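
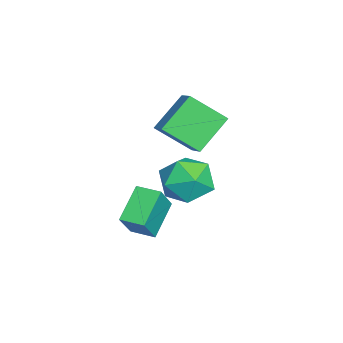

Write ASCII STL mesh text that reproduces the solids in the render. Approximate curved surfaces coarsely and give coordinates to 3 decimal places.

solid 
facet normal -0.758 0.293 0.583
outer loop
vertex 0.355 1.784 1.549
vertex 0.72 2.736 1.545
vertex -0.474 2.096 0.314
endloop
endfacet
facet normal -0.358 -0.934 0.004
outer loop
vertex 0.8 1.604 -0.665
vertex 0.355 1.784 1.549
vertex -0.474 2.096 0.314
endloop
endfacet
facet normal -0.758 0.293 0.583
outer loop
vertex -0.474 2.096 0.314
vertex 0.72 2.736 1.545
vertex -0.109 3.049 0.31
endloop
endfacet
facet normal -0.545 0.205 -0.813
outer loop
vertex -0.109 3.049 0.31
vertex 0.8 1.604 -0.665
vertex -0.474 2.096 0.314
endloop
endfacet
facet normal 0.545 -0.206 0.813
outer loop
vertex 0.355 1.784 1.549
vertex 1.994 2.244 0.566
vertex 0.72 2.736 1.545
endloop
endfacet
facet normal -0.358 -0.934 0.004
outer loop
vertex 1.629 1.291 0.57
vertex 0.355 1.784 1.549
vertex 0.8 1.604 -0.665
endloop
endfacet
facet normal 0.545 -0.205 0.813
outer loop
vertex 1.629 1.291 0.57
vertex 1.994 2.244 0.566
vertex 0.355 1.784 1.549
endloop
endfacet
facet normal 0.358 0.934 -0.004
outer loop
vertex 0.72 2.736 1.545
vertex 1.994 2.244 0.566
vertex -0.109 3.049 0.31
endloop
endfacet
facet normal -0.545 0.206 -0.813
outer loop
vertex 1.165 2.556 -0.669
vertex 0.8 1.604 -0.665
vertex -0.109 3.049 0.31
endloop
endfacet
facet normal 0.358 0.934 -0.004
outer loop
vertex -0.109 3.049 0.31
vertex 1.994 2.244 0.566
vertex 1.165 2.556 -0.669
endloop
endfacet
facet normal 0.758 -0.293 -0.583
outer loop
vertex 1.165 2.556 -0.669
vertex 1.629 1.291 0.57
vertex 0.8 1.604 -0.665
endloop
endfacet
facet normal 0.758 -0.293 -0.583
outer loop
vertex 1.994 2.244 0.566
vertex 1.629 1.291 0.57
vertex 1.165 2.556 -0.669
endloop
endfacet
facet normal -0.814 -0.324 -0.482
outer loop
vertex -2.012 2.203 3.215
vertex -3.096 3.167 4.396
vertex -1.933 3.647 2.11
endloop
endfacet
facet normal 0.579 -0.515 -0.632
outer loop
vertex -0.964 4.033 2.684
vertex -2.012 2.203 3.215
vertex -1.933 3.647 2.11
endloop
endfacet
facet normal -0.814 -0.324 -0.482
outer loop
vertex -1.933 3.647 2.11
vertex -3.096 3.167 4.396
vertex -3.016 4.611 3.291
endloop
endfacet
facet normal 0.044 0.793 -0.607
outer loop
vertex -3.016 4.611 3.291
vertex -0.964 4.033 2.684
vertex -1.933 3.647 2.11
endloop
endfacet
facet normal -0.044 -0.793 0.607
outer loop
vertex -2.012 2.203 3.215
vertex -2.127 3.553 4.97
vertex -3.096 3.167 4.396
endloop
endfacet
facet normal 0.580 -0.515 -0.631
outer loop
vertex -1.044 2.589 3.789
vertex -2.012 2.203 3.215
vertex -0.964 4.033 2.684
endloop
endfacet
facet normal -0.044 -0.793 0.607
outer loop
vertex -1.044 2.589 3.789
vertex -2.127 3.553 4.97
vertex -2.012 2.203 3.215
endloop
endfacet
facet normal -0.579 0.515 0.631
outer loop
vertex -3.096 3.167 4.396
vertex -2.127 3.553 4.97
vertex -3.016 4.611 3.291
endloop
endfacet
facet normal 0.044 0.793 -0.607
outer loop
vertex -2.048 4.997 3.865
vertex -0.964 4.033 2.684
vertex -3.016 4.611 3.291
endloop
endfacet
facet normal -0.580 0.515 0.631
outer loop
vertex -3.016 4.611 3.291
vertex -2.127 3.553 4.97
vertex -2.048 4.997 3.865
endloop
endfacet
facet normal 0.814 0.324 0.482
outer loop
vertex -2.048 4.997 3.865
vertex -1.044 2.589 3.789
vertex -0.964 4.033 2.684
endloop
endfacet
facet normal 0.814 0.324 0.482
outer loop
vertex -2.127 3.553 4.97
vertex -1.044 2.589 3.789
vertex -2.048 4.997 3.865
endloop
endfacet
facet normal -0.264 0.957 0.123
outer loop
vertex -2.388 4.495 -0.386
vertex -3.585 4.166 -0.395
vertex -2.959 4.201 0.676
endloop
endfacet
facet normal 0.369 0.826 0.427
outer loop
vertex -2.388 4.495 -0.386
vertex -2.959 4.201 0.676
vertex -1.806 3.798 0.46
endloop
endfacet
facet normal 0.810 0.581 -0.078
outer loop
vertex -2.388 4.495 -0.386
vertex -1.806 3.798 0.46
vertex -1.719 3.514 -0.745
endloop
endfacet
facet normal 0.450 0.561 -0.695
outer loop
vertex -2.388 4.495 -0.386
vertex -1.719 3.514 -0.745
vertex -2.818 3.741 -1.273
endloop
endfacet
facet normal -0.214 0.793 -0.571
outer loop
vertex -2.388 4.495 -0.386
vertex -2.818 3.741 -1.273
vertex -3.585 4.166 -0.395
endloop
endfacet
facet normal 0.278 0.308 0.910
outer loop
vertex -1.806 3.798 0.46
vertex -2.959 4.201 0.676
vertex -2.642 3.039 0.973
endloop
endfacet
facet normal -0.745 0.520 0.418
outer loop
vertex -2.959 4.201 0.676
vertex -3.585 4.166 -0.395
vertex -3.741 3.266 0.445
endloop
endfacet
facet normal -0.663 0.255 -0.703
outer loop
vertex -3.585 4.166 -0.395
vertex -2.818 3.741 -1.273
vertex -3.654 2.982 -0.76
endloop
endfacet
facet normal 0.410 -0.119 -0.904
outer loop
vertex -2.818 3.741 -1.273
vertex -1.719 3.514 -0.745
vertex -2.501 2.579 -0.976
endloop
endfacet
facet normal 0.992 -0.086 0.092
outer loop
vertex -1.719 3.514 -0.745
vertex -1.806 3.798 0.46
vertex -1.875 2.614 0.095
endloop
endfacet
facet normal -0.450 -0.561 0.695
outer loop
vertex -3.072 2.285 0.086
vertex -2.642 3.039 0.973
vertex -3.741 3.266 0.445
endloop
endfacet
facet normal -0.810 -0.581 0.078
outer loop
vertex -3.072 2.285 0.086
vertex -3.741 3.266 0.445
vertex -3.654 2.982 -0.76
endloop
endfacet
facet normal -0.369 -0.826 -0.427
outer loop
vertex -3.072 2.285 0.086
vertex -3.654 2.982 -0.76
vertex -2.501 2.579 -0.976
endloop
endfacet
facet normal 0.264 -0.957 -0.123
outer loop
vertex -3.072 2.285 0.086
vertex -2.501 2.579 -0.976
vertex -1.875 2.614 0.095
endloop
endfacet
facet normal 0.214 -0.793 0.571
outer loop
vertex -3.072 2.285 0.086
vertex -1.875 2.614 0.095
vertex -2.642 3.039 0.973
endloop
endfacet
facet normal -0.410 0.119 0.904
outer loop
vertex -3.741 3.266 0.445
vertex -2.642 3.039 0.973
vertex -2.959 4.201 0.676
endloop
endfacet
facet normal -0.992 0.086 -0.092
outer loop
vertex -3.654 2.982 -0.76
vertex -3.741 3.266 0.445
vertex -3.585 4.166 -0.395
endloop
endfacet
facet normal -0.278 -0.308 -0.910
outer loop
vertex -2.501 2.579 -0.976
vertex -3.654 2.982 -0.76
vertex -2.818 3.741 -1.273
endloop
endfacet
facet normal 0.745 -0.520 -0.418
outer loop
vertex -1.875 2.614 0.095
vertex -2.501 2.579 -0.976
vertex -1.719 3.514 -0.745
endloop
endfacet
facet normal 0.663 -0.255 0.703
outer loop
vertex -2.642 3.039 0.973
vertex -1.875 2.614 0.095
vertex -1.806 3.798 0.46
endloop
endfacet

endsolid


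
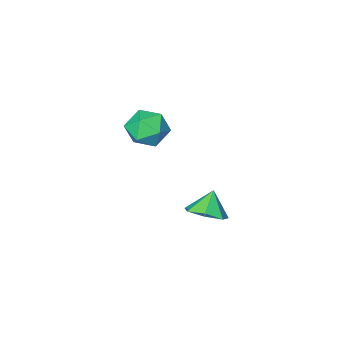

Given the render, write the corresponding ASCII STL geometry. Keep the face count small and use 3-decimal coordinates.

solid 
facet normal -0.343 0.905 -0.252
outer loop
vertex -1.234 -0.922 0.421
vertex -2.069 -1.087 0.964
vertex -1.262 -0.661 1.396
endloop
endfacet
facet normal 0.370 0.900 -0.230
outer loop
vertex -1.234 -0.922 0.421
vertex -1.262 -0.661 1.396
vertex -0.437 -1.098 1.015
endloop
endfacet
facet normal 0.602 0.404 -0.688
outer loop
vertex -1.234 -0.922 0.421
vertex -0.437 -1.098 1.015
vertex -0.733 -1.795 0.347
endloop
endfacet
facet normal 0.031 0.102 -0.994
outer loop
vertex -1.234 -0.922 0.421
vertex -0.733 -1.795 0.347
vertex -1.742 -1.788 0.316
endloop
endfacet
facet normal -0.553 0.412 -0.725
outer loop
vertex -1.234 -0.922 0.421
vertex -1.742 -1.788 0.316
vertex -2.069 -1.087 0.964
endloop
endfacet
facet normal 0.569 0.704 0.426
outer loop
vertex -0.437 -1.098 1.015
vertex -1.262 -0.661 1.396
vertex -0.778 -1.372 1.924
endloop
endfacet
facet normal -0.584 0.711 0.390
outer loop
vertex -1.262 -0.661 1.396
vertex -2.069 -1.087 0.964
vertex -1.787 -1.365 1.893
endloop
endfacet
facet normal -0.924 -0.086 -0.373
outer loop
vertex -2.069 -1.087 0.964
vertex -1.742 -1.788 0.316
vertex -2.083 -2.062 1.225
endloop
endfacet
facet normal 0.021 -0.587 -0.809
outer loop
vertex -1.742 -1.788 0.316
vertex -0.733 -1.795 0.347
vertex -1.258 -2.499 0.844
endloop
endfacet
facet normal 0.944 -0.098 -0.316
outer loop
vertex -0.733 -1.795 0.347
vertex -0.437 -1.098 1.015
vertex -0.451 -2.073 1.276
endloop
endfacet
facet normal -0.031 -0.102 0.994
outer loop
vertex -1.286 -2.238 1.819
vertex -0.778 -1.372 1.924
vertex -1.787 -1.365 1.893
endloop
endfacet
facet normal -0.602 -0.404 0.688
outer loop
vertex -1.286 -2.238 1.819
vertex -1.787 -1.365 1.893
vertex -2.083 -2.062 1.225
endloop
endfacet
facet normal -0.370 -0.900 0.230
outer loop
vertex -1.286 -2.238 1.819
vertex -2.083 -2.062 1.225
vertex -1.258 -2.499 0.844
endloop
endfacet
facet normal 0.343 -0.905 0.252
outer loop
vertex -1.286 -2.238 1.819
vertex -1.258 -2.499 0.844
vertex -0.451 -2.073 1.276
endloop
endfacet
facet normal 0.553 -0.412 0.725
outer loop
vertex -1.286 -2.238 1.819
vertex -0.451 -2.073 1.276
vertex -0.778 -1.372 1.924
endloop
endfacet
facet normal -0.021 0.587 0.809
outer loop
vertex -1.787 -1.365 1.893
vertex -0.778 -1.372 1.924
vertex -1.262 -0.661 1.396
endloop
endfacet
facet normal -0.944 0.098 0.316
outer loop
vertex -2.083 -2.062 1.225
vertex -1.787 -1.365 1.893
vertex -2.069 -1.087 0.964
endloop
endfacet
facet normal -0.569 -0.704 -0.426
outer loop
vertex -1.258 -2.499 0.844
vertex -2.083 -2.062 1.225
vertex -1.742 -1.788 0.316
endloop
endfacet
facet normal 0.584 -0.711 -0.390
outer loop
vertex -0.451 -2.073 1.276
vertex -1.258 -2.499 0.844
vertex -0.733 -1.795 0.347
endloop
endfacet
facet normal 0.924 0.086 0.373
outer loop
vertex -0.778 -1.372 1.924
vertex -0.451 -2.073 1.276
vertex -0.437 -1.098 1.015
endloop
endfacet
facet normal 0.472 0.262 -0.841
outer loop
vertex -0.398 3.815 -0.328
vertex -0.89 3.219 -0.79
vertex -1.07 4.085 -0.621
endloop
endfacet
facet normal -0.117 0.583 0.804
outer loop
vertex -0.398 3.815 -0.328
vertex -1.07 4.085 -0.621
vertex -1.43 2.921 0.17
endloop
endfacet
facet normal 0.472 0.262 -0.841
outer loop
vertex -1.07 4.085 -0.621
vertex -0.89 3.219 -0.79
vertex -1.606 3.703 -1.041
endloop
endfacet
facet normal -0.724 0.527 0.445
outer loop
vertex -1.07 4.085 -0.621
vertex -1.606 3.703 -1.041
vertex -1.43 2.921 0.17
endloop
endfacet
facet normal 0.472 0.262 -0.842
outer loop
vertex -1.606 3.703 -1.041
vertex -0.89 3.219 -0.79
vertex -1.604 2.957 -1.272
endloop
endfacet
facet normal -0.992 -0.039 0.119
outer loop
vertex -1.606 3.703 -1.041
vertex -1.604 2.957 -1.272
vertex -1.43 2.921 0.17
endloop
endfacet
facet normal 0.473 0.261 -0.842
outer loop
vertex -1.604 2.957 -1.272
vertex -0.89 3.219 -0.79
vertex -1.064 2.408 -1.139
endloop
endfacet
facet normal -0.720 -0.691 0.070
outer loop
vertex -1.604 2.957 -1.272
vertex -1.064 2.408 -1.139
vertex -1.43 2.921 0.17
endloop
endfacet
facet normal 0.473 0.261 -0.842
outer loop
vertex -1.064 2.408 -1.139
vertex -0.89 3.219 -0.79
vertex -0.394 2.47 -0.743
endloop
endfacet
facet normal -0.112 -0.935 0.335
outer loop
vertex -1.064 2.408 -1.139
vertex -0.394 2.47 -0.743
vertex -1.43 2.921 0.17
endloop
endfacet
facet normal 0.473 0.261 -0.841
outer loop
vertex -0.394 2.47 -0.743
vertex -0.89 3.219 -0.79
vertex -0.097 3.096 -0.382
endloop
endfacet
facet normal 0.374 -0.590 0.716
outer loop
vertex -0.394 2.47 -0.743
vertex -0.097 3.096 -0.382
vertex -1.43 2.921 0.17
endloop
endfacet
facet normal 0.473 0.261 -0.841
outer loop
vertex -0.097 3.096 -0.382
vertex -0.89 3.219 -0.79
vertex -0.398 3.815 -0.328
endloop
endfacet
facet normal 0.372 0.086 0.924
outer loop
vertex -0.097 3.096 -0.382
vertex -0.398 3.815 -0.328
vertex -1.43 2.921 0.17
endloop
endfacet

endsolid


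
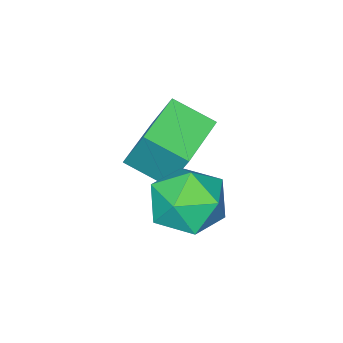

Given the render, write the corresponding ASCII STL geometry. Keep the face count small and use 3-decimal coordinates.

solid 
facet normal -0.645 -0.226 0.730
outer loop
vertex 1.266 -1.34 -0.739
vertex 1.636 -2.324 -0.717
vertex 2.069 -1.585 -0.105
endloop
endfacet
facet normal -0.458 0.463 0.759
outer loop
vertex 1.266 -1.34 -0.739
vertex 2.069 -1.585 -0.105
vertex 2.083 -0.684 -0.646
endloop
endfacet
facet normal -0.630 0.765 0.137
outer loop
vertex 1.266 -1.34 -0.739
vertex 2.083 -0.684 -0.646
vertex 1.659 -0.864 -1.591
endloop
endfacet
facet normal -0.924 0.263 -0.279
outer loop
vertex 1.266 -1.34 -0.739
vertex 1.659 -0.864 -1.591
vertex 1.383 -1.878 -1.635
endloop
endfacet
facet normal -0.933 -0.349 0.088
outer loop
vertex 1.266 -1.34 -0.739
vertex 1.383 -1.878 -1.635
vertex 1.636 -2.324 -0.717
endloop
endfacet
facet normal 0.251 0.495 0.832
outer loop
vertex 2.083 -0.684 -0.646
vertex 2.069 -1.585 -0.105
vertex 2.957 -1.262 -0.565
endloop
endfacet
facet normal -0.053 -0.618 0.784
outer loop
vertex 2.069 -1.585 -0.105
vertex 1.636 -2.324 -0.717
vertex 2.681 -2.276 -0.609
endloop
endfacet
facet normal -0.517 -0.817 -0.255
outer loop
vertex 1.636 -2.324 -0.717
vertex 1.383 -1.878 -1.635
vertex 2.257 -2.456 -1.554
endloop
endfacet
facet normal -0.502 0.173 -0.847
outer loop
vertex 1.383 -1.878 -1.635
vertex 1.659 -0.864 -1.591
vertex 2.271 -1.555 -2.095
endloop
endfacet
facet normal -0.027 0.984 -0.175
outer loop
vertex 1.659 -0.864 -1.591
vertex 2.083 -0.684 -0.646
vertex 2.704 -0.816 -1.483
endloop
endfacet
facet normal 0.924 -0.263 0.279
outer loop
vertex 3.074 -1.8 -1.461
vertex 2.957 -1.262 -0.565
vertex 2.681 -2.276 -0.609
endloop
endfacet
facet normal 0.630 -0.765 -0.137
outer loop
vertex 3.074 -1.8 -1.461
vertex 2.681 -2.276 -0.609
vertex 2.257 -2.456 -1.554
endloop
endfacet
facet normal 0.458 -0.463 -0.759
outer loop
vertex 3.074 -1.8 -1.461
vertex 2.257 -2.456 -1.554
vertex 2.271 -1.555 -2.095
endloop
endfacet
facet normal 0.645 0.226 -0.730
outer loop
vertex 3.074 -1.8 -1.461
vertex 2.271 -1.555 -2.095
vertex 2.704 -0.816 -1.483
endloop
endfacet
facet normal 0.933 0.349 -0.088
outer loop
vertex 3.074 -1.8 -1.461
vertex 2.704 -0.816 -1.483
vertex 2.957 -1.262 -0.565
endloop
endfacet
facet normal 0.502 -0.173 0.847
outer loop
vertex 2.681 -2.276 -0.609
vertex 2.957 -1.262 -0.565
vertex 2.069 -1.585 -0.105
endloop
endfacet
facet normal 0.027 -0.984 0.175
outer loop
vertex 2.257 -2.456 -1.554
vertex 2.681 -2.276 -0.609
vertex 1.636 -2.324 -0.717
endloop
endfacet
facet normal -0.251 -0.495 -0.832
outer loop
vertex 2.271 -1.555 -2.095
vertex 2.257 -2.456 -1.554
vertex 1.383 -1.878 -1.635
endloop
endfacet
facet normal 0.053 0.618 -0.784
outer loop
vertex 2.704 -0.816 -1.483
vertex 2.271 -1.555 -2.095
vertex 1.659 -0.864 -1.591
endloop
endfacet
facet normal 0.517 0.817 0.255
outer loop
vertex 2.957 -1.262 -0.565
vertex 2.704 -0.816 -1.483
vertex 2.083 -0.684 -0.646
endloop
endfacet
facet normal -0.933 -0.328 0.148
outer loop
vertex 0.307 -3.961 0.074
vertex -0.153 -2.895 -0.465
vertex 0.33 -4.666 -1.339
endloop
endfacet
facet normal 0.360 -0.833 0.421
outer loop
vertex 1.813 -4.145 -1.575
vertex 0.307 -3.961 0.074
vertex 0.33 -4.666 -1.339
endloop
endfacet
facet normal -0.933 -0.328 0.148
outer loop
vertex 0.33 -4.666 -1.339
vertex -0.153 -2.895 -0.465
vertex -0.13 -3.6 -1.878
endloop
endfacet
facet normal 0.014 -0.446 -0.895
outer loop
vertex -0.13 -3.6 -1.878
vertex 1.813 -4.145 -1.575
vertex 0.33 -4.666 -1.339
endloop
endfacet
facet normal -0.014 0.446 0.895
outer loop
vertex 0.307 -3.961 0.074
vertex 1.33 -2.374 -0.701
vertex -0.153 -2.895 -0.465
endloop
endfacet
facet normal 0.360 -0.833 0.421
outer loop
vertex 1.79 -3.44 -0.162
vertex 0.307 -3.961 0.074
vertex 1.813 -4.145 -1.575
endloop
endfacet
facet normal -0.014 0.446 0.895
outer loop
vertex 1.79 -3.44 -0.162
vertex 1.33 -2.374 -0.701
vertex 0.307 -3.961 0.074
endloop
endfacet
facet normal -0.360 0.833 -0.421
outer loop
vertex -0.153 -2.895 -0.465
vertex 1.33 -2.374 -0.701
vertex -0.13 -3.6 -1.878
endloop
endfacet
facet normal 0.014 -0.446 -0.895
outer loop
vertex 1.353 -3.079 -2.114
vertex 1.813 -4.145 -1.575
vertex -0.13 -3.6 -1.878
endloop
endfacet
facet normal -0.360 0.833 -0.421
outer loop
vertex -0.13 -3.6 -1.878
vertex 1.33 -2.374 -0.701
vertex 1.353 -3.079 -2.114
endloop
endfacet
facet normal 0.933 0.328 -0.148
outer loop
vertex 1.353 -3.079 -2.114
vertex 1.79 -3.44 -0.162
vertex 1.813 -4.145 -1.575
endloop
endfacet
facet normal 0.933 0.328 -0.148
outer loop
vertex 1.33 -2.374 -0.701
vertex 1.79 -3.44 -0.162
vertex 1.353 -3.079 -2.114
endloop
endfacet

endsolid


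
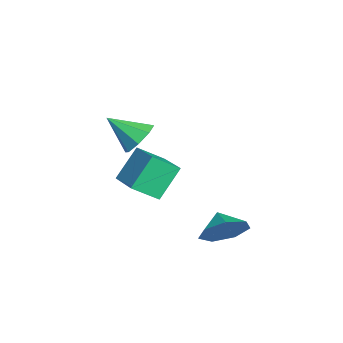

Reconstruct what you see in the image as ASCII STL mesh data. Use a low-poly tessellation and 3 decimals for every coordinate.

solid 
facet normal -0.388 0.506 0.771
outer loop
vertex -1.768 -0.38 -2.086
vertex -0.136 0.152 -1.614
vertex -1.902 0.753 -2.897
endloop
endfacet
facet normal -0.917 -0.298 -0.265
outer loop
vertex -1.224 -0.132 -4.246
vertex -1.768 -0.38 -2.086
vertex -1.902 0.753 -2.897
endloop
endfacet
facet normal -0.388 0.506 0.771
outer loop
vertex -1.902 0.753 -2.897
vertex -0.136 0.152 -1.614
vertex -0.27 1.285 -2.425
endloop
endfacet
facet normal -0.096 0.809 -0.579
outer loop
vertex -0.27 1.285 -2.425
vertex -1.224 -0.132 -4.246
vertex -1.902 0.753 -2.897
endloop
endfacet
facet normal 0.096 -0.809 0.579
outer loop
vertex -1.768 -0.38 -2.086
vertex 0.542 -0.733 -2.963
vertex -0.136 0.152 -1.614
endloop
endfacet
facet normal -0.917 -0.298 -0.265
outer loop
vertex -1.09 -1.265 -3.435
vertex -1.768 -0.38 -2.086
vertex -1.224 -0.132 -4.246
endloop
endfacet
facet normal 0.096 -0.809 0.579
outer loop
vertex -1.09 -1.265 -3.435
vertex 0.542 -0.733 -2.963
vertex -1.768 -0.38 -2.086
endloop
endfacet
facet normal 0.917 0.298 0.265
outer loop
vertex -0.136 0.152 -1.614
vertex 0.542 -0.733 -2.963
vertex -0.27 1.285 -2.425
endloop
endfacet
facet normal -0.096 0.809 -0.579
outer loop
vertex 0.408 0.4 -3.774
vertex -1.224 -0.132 -4.246
vertex -0.27 1.285 -2.425
endloop
endfacet
facet normal 0.917 0.298 0.265
outer loop
vertex -0.27 1.285 -2.425
vertex 0.542 -0.733 -2.963
vertex 0.408 0.4 -3.774
endloop
endfacet
facet normal 0.388 -0.506 -0.771
outer loop
vertex 0.408 0.4 -3.774
vertex -1.09 -1.265 -3.435
vertex -1.224 -0.132 -4.246
endloop
endfacet
facet normal 0.388 -0.506 -0.771
outer loop
vertex 0.542 -0.733 -2.963
vertex -1.09 -1.265 -3.435
vertex 0.408 0.4 -3.774
endloop
endfacet
facet normal 0.838 0.204 -0.506
outer loop
vertex 4.505 1.816 -2.753
vertex 4.029 2.632 -3.213
vertex 4.575 2.613 -2.316
endloop
endfacet
facet normal -0.184 -0.460 0.869
outer loop
vertex 4.505 1.816 -2.753
vertex 4.575 2.613 -2.316
vertex 3.191 2.428 -2.707
endloop
endfacet
facet normal 0.838 0.204 -0.506
outer loop
vertex 4.575 2.613 -2.316
vertex 4.029 2.632 -3.213
vertex 4.234 3.423 -2.554
endloop
endfacet
facet normal -0.288 0.156 0.945
outer loop
vertex 4.575 2.613 -2.316
vertex 4.234 3.423 -2.554
vertex 3.191 2.428 -2.707
endloop
endfacet
facet normal 0.838 0.204 -0.506
outer loop
vertex 4.234 3.423 -2.554
vertex 4.029 2.632 -3.213
vertex 3.739 3.638 -3.288
endloop
endfacet
facet normal -0.609 0.550 0.572
outer loop
vertex 4.234 3.423 -2.554
vertex 3.739 3.638 -3.288
vertex 3.191 2.428 -2.707
endloop
endfacet
facet normal 0.839 0.204 -0.505
outer loop
vertex 3.739 3.638 -3.288
vertex 4.029 2.632 -3.213
vertex 3.463 3.095 -3.966
endloop
endfacet
facet normal -0.905 0.424 0.029
outer loop
vertex 3.739 3.638 -3.288
vertex 3.463 3.095 -3.966
vertex 3.191 2.428 -2.707
endloop
endfacet
facet normal 0.839 0.204 -0.505
outer loop
vertex 3.463 3.095 -3.966
vertex 4.029 2.632 -3.213
vertex 3.613 2.204 -4.076
endloop
endfacet
facet normal -0.954 -0.127 -0.273
outer loop
vertex 3.463 3.095 -3.966
vertex 3.613 2.204 -4.076
vertex 3.191 2.428 -2.707
endloop
endfacet
facet normal 0.838 0.204 -0.505
outer loop
vertex 3.613 2.204 -4.076
vertex 4.029 2.632 -3.213
vertex 4.077 1.634 -3.537
endloop
endfacet
facet normal -0.718 -0.687 -0.109
outer loop
vertex 3.613 2.204 -4.076
vertex 4.077 1.634 -3.537
vertex 3.191 2.428 -2.707
endloop
endfacet
facet normal 0.838 0.204 -0.505
outer loop
vertex 4.077 1.634 -3.537
vertex 4.029 2.632 -3.213
vertex 4.505 1.816 -2.753
endloop
endfacet
facet normal -0.376 -0.836 0.399
outer loop
vertex 4.077 1.634 -3.537
vertex 4.505 1.816 -2.753
vertex 3.191 2.428 -2.707
endloop
endfacet
facet normal 0.249 0.759 -0.601
outer loop
vertex 2.354 -0.093 1.316
vertex 1.862 -0.425 0.693
vertex 1.734 0.128 1.338
endloop
endfacet
facet normal 0.094 0.167 0.982
outer loop
vertex 2.354 -0.093 1.316
vertex 1.734 0.128 1.338
vertex 1.458 -1.655 1.667
endloop
endfacet
facet normal 0.250 0.759 -0.601
outer loop
vertex 1.734 0.128 1.338
vertex 1.862 -0.425 0.693
vertex 1.19 0.026 0.983
endloop
endfacet
facet normal -0.562 0.233 0.794
outer loop
vertex 1.734 0.128 1.338
vertex 1.19 0.026 0.983
vertex 1.458 -1.655 1.667
endloop
endfacet
facet normal 0.250 0.759 -0.601
outer loop
vertex 1.19 0.026 0.983
vertex 1.862 -0.425 0.693
vertex 1.04 -0.341 0.457
endloop
endfacet
facet normal -0.955 -0.032 0.295
outer loop
vertex 1.19 0.026 0.983
vertex 1.04 -0.341 0.457
vertex 1.458 -1.655 1.667
endloop
endfacet
facet normal 0.250 0.759 -0.602
outer loop
vertex 1.04 -0.341 0.457
vertex 1.862 -0.425 0.693
vertex 1.371 -0.757 0.07
endloop
endfacet
facet normal -0.853 -0.474 -0.220
outer loop
vertex 1.04 -0.341 0.457
vertex 1.371 -0.757 0.07
vertex 1.458 -1.655 1.667
endloop
endfacet
facet normal 0.250 0.759 -0.601
outer loop
vertex 1.371 -0.757 0.07
vertex 1.862 -0.425 0.693
vertex 1.99 -0.979 0.047
endloop
endfacet
facet normal -0.316 -0.834 -0.452
outer loop
vertex 1.371 -0.757 0.07
vertex 1.99 -0.979 0.047
vertex 1.458 -1.655 1.667
endloop
endfacet
facet normal 0.249 0.759 -0.601
outer loop
vertex 1.99 -0.979 0.047
vertex 1.862 -0.425 0.693
vertex 2.535 -0.876 0.403
endloop
endfacet
facet normal 0.343 -0.902 -0.264
outer loop
vertex 1.99 -0.979 0.047
vertex 2.535 -0.876 0.403
vertex 1.458 -1.655 1.667
endloop
endfacet
facet normal 0.250 0.759 -0.601
outer loop
vertex 2.535 -0.876 0.403
vertex 1.862 -0.425 0.693
vertex 2.685 -0.51 0.928
endloop
endfacet
facet normal 0.735 -0.637 0.234
outer loop
vertex 2.535 -0.876 0.403
vertex 2.685 -0.51 0.928
vertex 1.458 -1.655 1.667
endloop
endfacet
facet normal 0.250 0.758 -0.602
outer loop
vertex 2.685 -0.51 0.928
vertex 1.862 -0.425 0.693
vertex 2.354 -0.093 1.316
endloop
endfacet
facet normal 0.633 -0.195 0.749
outer loop
vertex 2.685 -0.51 0.928
vertex 2.354 -0.093 1.316
vertex 1.458 -1.655 1.667
endloop
endfacet

endsolid


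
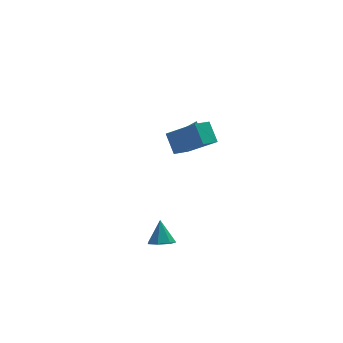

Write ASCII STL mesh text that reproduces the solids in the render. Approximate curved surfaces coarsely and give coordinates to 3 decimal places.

solid 
facet normal -0.767 -0.548 0.334
outer loop
vertex -1.096 -0.145 2.884
vertex -2.345 0.865 1.675
vertex -0.884 -1.021 1.933
endloop
endfacet
facet normal 0.622 -0.502 0.601
outer loop
vertex 0.005 -0.385 1.545
vertex -1.096 -0.145 2.884
vertex -0.884 -1.021 1.933
endloop
endfacet
facet normal -0.767 -0.548 0.335
outer loop
vertex -0.884 -1.021 1.933
vertex -2.345 0.865 1.675
vertex -2.133 -0.012 0.724
endloop
endfacet
facet normal 0.162 -0.669 -0.726
outer loop
vertex -2.133 -0.012 0.724
vertex 0.005 -0.385 1.545
vertex -0.884 -1.021 1.933
endloop
endfacet
facet normal -0.162 0.669 0.726
outer loop
vertex -1.096 -0.145 2.884
vertex -1.456 1.501 1.287
vertex -2.345 0.865 1.675
endloop
endfacet
facet normal 0.622 -0.502 0.601
outer loop
vertex -0.207 0.492 2.496
vertex -1.096 -0.145 2.884
vertex 0.005 -0.385 1.545
endloop
endfacet
facet normal -0.162 0.669 0.726
outer loop
vertex -0.207 0.492 2.496
vertex -1.456 1.501 1.287
vertex -1.096 -0.145 2.884
endloop
endfacet
facet normal -0.622 0.502 -0.601
outer loop
vertex -2.345 0.865 1.675
vertex -1.456 1.501 1.287
vertex -2.133 -0.012 0.724
endloop
endfacet
facet normal 0.162 -0.668 -0.726
outer loop
vertex -1.244 0.625 0.336
vertex 0.005 -0.385 1.545
vertex -2.133 -0.012 0.724
endloop
endfacet
facet normal -0.622 0.502 -0.601
outer loop
vertex -2.133 -0.012 0.724
vertex -1.456 1.501 1.287
vertex -1.244 0.625 0.336
endloop
endfacet
facet normal 0.767 0.548 -0.334
outer loop
vertex -1.244 0.625 0.336
vertex -0.207 0.492 2.496
vertex 0.005 -0.385 1.545
endloop
endfacet
facet normal 0.767 0.548 -0.334
outer loop
vertex -1.456 1.501 1.287
vertex -0.207 0.492 2.496
vertex -1.244 0.625 0.336
endloop
endfacet
facet normal -0.076 0.437 -0.896
outer loop
vertex 0.254 3.485 -0.902
vertex -0.504 3.571 -0.796
vertex -0.018 4.123 -0.568
endloop
endfacet
facet normal 0.914 0.208 0.347
outer loop
vertex 0.254 3.485 -0.902
vertex -0.018 4.123 -0.568
vertex -0.336 2.609 1.176
endloop
endfacet
facet normal -0.077 0.438 -0.896
outer loop
vertex -0.018 4.123 -0.568
vertex -0.504 3.571 -0.796
vertex -0.776 4.209 -0.461
endloop
endfacet
facet normal 0.176 0.727 0.663
outer loop
vertex -0.018 4.123 -0.568
vertex -0.776 4.209 -0.461
vertex -0.336 2.609 1.176
endloop
endfacet
facet normal -0.077 0.438 -0.896
outer loop
vertex -0.776 4.209 -0.461
vertex -0.504 3.571 -0.796
vertex -1.262 3.657 -0.689
endloop
endfacet
facet normal -0.717 0.393 0.576
outer loop
vertex -0.776 4.209 -0.461
vertex -1.262 3.657 -0.689
vertex -0.336 2.609 1.176
endloop
endfacet
facet normal -0.077 0.438 -0.896
outer loop
vertex -1.262 3.657 -0.689
vertex -0.504 3.571 -0.796
vertex -0.99 3.019 -1.024
endloop
endfacet
facet normal -0.870 -0.462 0.173
outer loop
vertex -1.262 3.657 -0.689
vertex -0.99 3.019 -1.024
vertex -0.336 2.609 1.176
endloop
endfacet
facet normal -0.076 0.437 -0.896
outer loop
vertex -0.99 3.019 -1.024
vertex -0.504 3.571 -0.796
vertex -0.232 2.933 -1.13
endloop
endfacet
facet normal -0.131 -0.981 -0.144
outer loop
vertex -0.99 3.019 -1.024
vertex -0.232 2.933 -1.13
vertex -0.336 2.609 1.176
endloop
endfacet
facet normal -0.076 0.437 -0.896
outer loop
vertex -0.232 2.933 -1.13
vertex -0.504 3.571 -0.796
vertex 0.254 3.485 -0.902
endloop
endfacet
facet normal 0.761 -0.647 -0.057
outer loop
vertex -0.232 2.933 -1.13
vertex 0.254 3.485 -0.902
vertex -0.336 2.609 1.176
endloop
endfacet
facet normal -0.072 -0.504 -0.861
outer loop
vertex -3.261 -4.178 -2.802
vertex -3.589 -3.613 -3.105
vertex -2.885 -3.762 -3.077
endloop
endfacet
facet normal 0.749 -0.279 0.601
outer loop
vertex -3.261 -4.178 -2.802
vertex -2.885 -3.762 -3.077
vertex -3.491 -2.927 -1.935
endloop
endfacet
facet normal -0.073 -0.505 -0.860
outer loop
vertex -2.885 -3.762 -3.077
vertex -3.589 -3.613 -3.105
vertex -3.039 -3.234 -3.374
endloop
endfacet
facet normal 0.903 0.378 0.203
outer loop
vertex -2.885 -3.762 -3.077
vertex -3.039 -3.234 -3.374
vertex -3.491 -2.927 -1.935
endloop
endfacet
facet normal -0.073 -0.504 -0.860
outer loop
vertex -3.039 -3.234 -3.374
vertex -3.589 -3.613 -3.105
vertex -3.607 -2.991 -3.468
endloop
endfacet
facet normal 0.402 0.913 -0.069
outer loop
vertex -3.039 -3.234 -3.374
vertex -3.607 -2.991 -3.468
vertex -3.491 -2.927 -1.935
endloop
endfacet
facet normal -0.072 -0.504 -0.861
outer loop
vertex -3.607 -2.991 -3.468
vertex -3.589 -3.613 -3.105
vertex -4.162 -3.217 -3.289
endloop
endfacet
facet normal -0.380 0.925 -0.010
outer loop
vertex -3.607 -2.991 -3.468
vertex -4.162 -3.217 -3.289
vertex -3.491 -2.927 -1.935
endloop
endfacet
facet normal -0.072 -0.504 -0.861
outer loop
vertex -4.162 -3.217 -3.289
vertex -3.589 -3.613 -3.105
vertex -4.285 -3.741 -2.972
endloop
endfacet
facet normal -0.851 0.403 0.336
outer loop
vertex -4.162 -3.217 -3.289
vertex -4.285 -3.741 -2.972
vertex -3.491 -2.927 -1.935
endloop
endfacet
facet normal -0.072 -0.505 -0.860
outer loop
vertex -4.285 -3.741 -2.972
vertex -3.589 -3.613 -3.105
vertex -3.884 -4.168 -2.755
endloop
endfacet
facet normal -0.658 -0.259 0.707
outer loop
vertex -4.285 -3.741 -2.972
vertex -3.884 -4.168 -2.755
vertex -3.491 -2.927 -1.935
endloop
endfacet
facet normal -0.073 -0.504 -0.861
outer loop
vertex -3.884 -4.168 -2.755
vertex -3.589 -3.613 -3.105
vertex -3.261 -4.178 -2.802
endloop
endfacet
facet normal 0.053 -0.562 0.825
outer loop
vertex -3.884 -4.168 -2.755
vertex -3.261 -4.178 -2.802
vertex -3.491 -2.927 -1.935
endloop
endfacet

endsolid


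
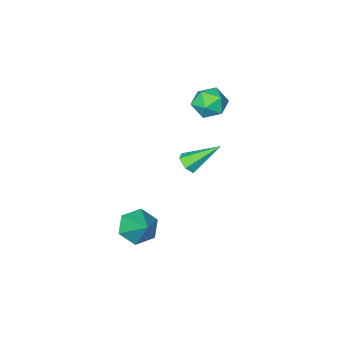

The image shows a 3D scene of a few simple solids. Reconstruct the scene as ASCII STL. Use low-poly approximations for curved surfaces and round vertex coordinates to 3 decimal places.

solid 
facet normal -0.759 0.282 0.586
outer loop
vertex -2.114 0.72 3.088
vertex -1.862 0.142 3.692
vertex -1.547 0.956 3.709
endloop
endfacet
facet normal -0.538 0.824 0.178
outer loop
vertex -2.114 0.72 3.088
vertex -1.547 0.956 3.709
vertex -1.424 1.214 2.884
endloop
endfacet
facet normal -0.596 0.624 -0.505
outer loop
vertex -2.114 0.72 3.088
vertex -1.424 1.214 2.884
vertex -1.663 0.56 2.358
endloop
endfacet
facet normal -0.854 -0.042 -0.518
outer loop
vertex -2.114 0.72 3.088
vertex -1.663 0.56 2.358
vertex -1.934 -0.102 2.858
endloop
endfacet
facet normal -0.955 -0.253 0.156
outer loop
vertex -2.114 0.72 3.088
vertex -1.934 -0.102 2.858
vertex -1.862 0.142 3.692
endloop
endfacet
facet normal 0.153 0.936 0.316
outer loop
vertex -1.424 1.214 2.884
vertex -1.547 0.956 3.709
vertex -0.746 0.942 3.362
endloop
endfacet
facet normal -0.206 0.059 0.977
outer loop
vertex -1.547 0.956 3.709
vertex -1.862 0.142 3.692
vertex -1.017 0.28 3.862
endloop
endfacet
facet normal -0.521 -0.806 0.281
outer loop
vertex -1.862 0.142 3.692
vertex -1.934 -0.102 2.858
vertex -1.256 -0.374 3.336
endloop
endfacet
facet normal -0.359 -0.465 -0.810
outer loop
vertex -1.934 -0.102 2.858
vertex -1.663 0.56 2.358
vertex -1.133 -0.116 2.511
endloop
endfacet
facet normal 0.059 0.613 -0.788
outer loop
vertex -1.663 0.56 2.358
vertex -1.424 1.214 2.884
vertex -0.818 0.698 2.528
endloop
endfacet
facet normal 0.854 0.042 0.518
outer loop
vertex -0.566 0.12 3.132
vertex -0.746 0.942 3.362
vertex -1.017 0.28 3.862
endloop
endfacet
facet normal 0.596 -0.624 0.505
outer loop
vertex -0.566 0.12 3.132
vertex -1.017 0.28 3.862
vertex -1.256 -0.374 3.336
endloop
endfacet
facet normal 0.538 -0.824 -0.178
outer loop
vertex -0.566 0.12 3.132
vertex -1.256 -0.374 3.336
vertex -1.133 -0.116 2.511
endloop
endfacet
facet normal 0.759 -0.282 -0.586
outer loop
vertex -0.566 0.12 3.132
vertex -1.133 -0.116 2.511
vertex -0.818 0.698 2.528
endloop
endfacet
facet normal 0.955 0.253 -0.156
outer loop
vertex -0.566 0.12 3.132
vertex -0.818 0.698 2.528
vertex -0.746 0.942 3.362
endloop
endfacet
facet normal 0.359 0.465 0.810
outer loop
vertex -1.017 0.28 3.862
vertex -0.746 0.942 3.362
vertex -1.547 0.956 3.709
endloop
endfacet
facet normal -0.059 -0.613 0.788
outer loop
vertex -1.256 -0.374 3.336
vertex -1.017 0.28 3.862
vertex -1.862 0.142 3.692
endloop
endfacet
facet normal -0.153 -0.936 -0.316
outer loop
vertex -1.133 -0.116 2.511
vertex -1.256 -0.374 3.336
vertex -1.934 -0.102 2.858
endloop
endfacet
facet normal 0.206 -0.059 -0.977
outer loop
vertex -0.818 0.698 2.528
vertex -1.133 -0.116 2.511
vertex -1.663 0.56 2.358
endloop
endfacet
facet normal 0.521 0.806 -0.281
outer loop
vertex -0.746 0.942 3.362
vertex -0.818 0.698 2.528
vertex -1.424 1.214 2.884
endloop
endfacet
facet normal -0.181 -0.745 -0.642
outer loop
vertex 3.309 1.82 -3.203
vertex 2.873 1.362 -2.549
vertex 2.414 1.936 -3.086
endloop
endfacet
facet normal 0.062 0.904 -0.423
outer loop
vertex 3.309 1.82 -3.203
vertex 2.414 1.936 -3.086
vertex 3.187 2.658 -1.431
endloop
endfacet
facet normal -0.181 -0.745 -0.642
outer loop
vertex 2.414 1.936 -3.086
vertex 2.873 1.362 -2.549
vertex 1.978 1.478 -2.432
endloop
endfacet
facet normal -0.708 0.706 0.023
outer loop
vertex 2.414 1.936 -3.086
vertex 1.978 1.478 -2.432
vertex 3.187 2.658 -1.431
endloop
endfacet
facet normal -0.181 -0.745 -0.642
outer loop
vertex 1.978 1.478 -2.432
vertex 2.873 1.362 -2.549
vertex 2.437 0.904 -1.895
endloop
endfacet
facet normal -0.695 0.109 0.711
outer loop
vertex 1.978 1.478 -2.432
vertex 2.437 0.904 -1.895
vertex 3.187 2.658 -1.431
endloop
endfacet
facet normal -0.181 -0.745 -0.642
outer loop
vertex 2.437 0.904 -1.895
vertex 2.873 1.362 -2.549
vertex 3.332 0.788 -2.012
endloop
endfacet
facet normal 0.087 -0.289 0.953
outer loop
vertex 2.437 0.904 -1.895
vertex 3.332 0.788 -2.012
vertex 3.187 2.658 -1.431
endloop
endfacet
facet normal -0.181 -0.745 -0.642
outer loop
vertex 3.332 0.788 -2.012
vertex 2.873 1.362 -2.549
vertex 3.768 1.246 -2.666
endloop
endfacet
facet normal 0.857 -0.091 0.507
outer loop
vertex 3.332 0.788 -2.012
vertex 3.768 1.246 -2.666
vertex 3.187 2.658 -1.431
endloop
endfacet
facet normal -0.181 -0.745 -0.642
outer loop
vertex 3.768 1.246 -2.666
vertex 2.873 1.362 -2.549
vertex 3.309 1.82 -3.203
endloop
endfacet
facet normal 0.844 0.505 -0.181
outer loop
vertex 3.768 1.246 -2.666
vertex 3.309 1.82 -3.203
vertex 3.187 2.658 -1.431
endloop
endfacet
facet normal 0.667 -0.410 -0.622
outer loop
vertex 0.581 1.47 0.365
vertex 0.204 1.066 0.227
vertex 0.224 1.551 -0.071
endloop
endfacet
facet normal 0.209 0.978 0.011
outer loop
vertex 0.581 1.47 0.365
vertex 0.224 1.551 -0.071
vertex -0.984 1.794 1.333
endloop
endfacet
facet normal 0.668 -0.409 -0.622
outer loop
vertex 0.224 1.551 -0.071
vertex 0.204 1.066 0.227
vertex -0.153 1.147 -0.21
endloop
endfacet
facet normal -0.507 0.663 -0.551
outer loop
vertex 0.224 1.551 -0.071
vertex -0.153 1.147 -0.21
vertex -0.984 1.794 1.333
endloop
endfacet
facet normal 0.668 -0.409 -0.622
outer loop
vertex -0.153 1.147 -0.21
vertex 0.204 1.066 0.227
vertex -0.173 0.661 0.088
endloop
endfacet
facet normal -0.895 -0.206 -0.396
outer loop
vertex -0.153 1.147 -0.21
vertex -0.173 0.661 0.088
vertex -0.984 1.794 1.333
endloop
endfacet
facet normal 0.668 -0.409 -0.622
outer loop
vertex -0.173 0.661 0.088
vertex 0.204 1.066 0.227
vertex 0.184 0.58 0.525
endloop
endfacet
facet normal -0.566 -0.759 0.322
outer loop
vertex -0.173 0.661 0.088
vertex 0.184 0.58 0.525
vertex -0.984 1.794 1.333
endloop
endfacet
facet normal 0.668 -0.409 -0.622
outer loop
vertex 0.184 0.58 0.525
vertex 0.204 1.066 0.227
vertex 0.561 0.984 0.664
endloop
endfacet
facet normal 0.150 -0.444 0.883
outer loop
vertex 0.184 0.58 0.525
vertex 0.561 0.984 0.664
vertex -0.984 1.794 1.333
endloop
endfacet
facet normal 0.667 -0.410 -0.622
outer loop
vertex 0.561 0.984 0.664
vertex 0.204 1.066 0.227
vertex 0.581 1.47 0.365
endloop
endfacet
facet normal 0.538 0.425 0.728
outer loop
vertex 0.561 0.984 0.664
vertex 0.581 1.47 0.365
vertex -0.984 1.794 1.333
endloop
endfacet

endsolid


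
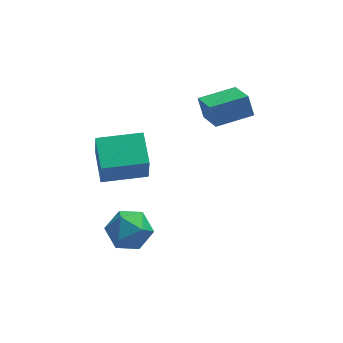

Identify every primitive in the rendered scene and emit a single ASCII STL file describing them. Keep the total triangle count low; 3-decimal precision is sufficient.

solid 
facet normal -0.017 0.550 0.835
outer loop
vertex -2.306 0.848 -1.466
vertex -2.322 -0.021 -0.894
vertex -1.413 0.41 -1.159
endloop
endfacet
facet normal 0.329 0.891 0.313
outer loop
vertex -2.306 0.848 -1.466
vertex -1.413 0.41 -1.159
vertex -1.504 0.784 -2.127
endloop
endfacet
facet normal -0.119 0.964 -0.238
outer loop
vertex -2.306 0.848 -1.466
vertex -1.504 0.784 -2.127
vertex -2.47 0.583 -2.459
endloop
endfacet
facet normal -0.742 0.668 -0.056
outer loop
vertex -2.306 0.848 -1.466
vertex -2.47 0.583 -2.459
vertex -2.975 0.085 -1.697
endloop
endfacet
facet normal -0.680 0.412 0.607
outer loop
vertex -2.306 0.848 -1.466
vertex -2.975 0.085 -1.697
vertex -2.322 -0.021 -0.894
endloop
endfacet
facet normal 0.872 0.478 0.103
outer loop
vertex -1.504 0.784 -2.127
vertex -1.413 0.41 -1.159
vertex -1.025 -0.125 -1.963
endloop
endfacet
facet normal 0.311 -0.074 0.947
outer loop
vertex -1.413 0.41 -1.159
vertex -2.322 -0.021 -0.894
vertex -1.53 -0.623 -1.201
endloop
endfacet
facet normal -0.760 -0.296 0.579
outer loop
vertex -2.322 -0.021 -0.894
vertex -2.975 0.085 -1.697
vertex -2.496 -0.824 -1.533
endloop
endfacet
facet normal -0.861 0.118 -0.494
outer loop
vertex -2.975 0.085 -1.697
vertex -2.47 0.583 -2.459
vertex -2.587 -0.45 -2.501
endloop
endfacet
facet normal 0.147 0.596 -0.789
outer loop
vertex -2.47 0.583 -2.459
vertex -1.504 0.784 -2.127
vertex -1.678 -0.019 -2.766
endloop
endfacet
facet normal 0.742 -0.668 0.056
outer loop
vertex -1.694 -0.888 -2.194
vertex -1.025 -0.125 -1.963
vertex -1.53 -0.623 -1.201
endloop
endfacet
facet normal 0.119 -0.964 0.238
outer loop
vertex -1.694 -0.888 -2.194
vertex -1.53 -0.623 -1.201
vertex -2.496 -0.824 -1.533
endloop
endfacet
facet normal -0.329 -0.891 -0.313
outer loop
vertex -1.694 -0.888 -2.194
vertex -2.496 -0.824 -1.533
vertex -2.587 -0.45 -2.501
endloop
endfacet
facet normal 0.017 -0.550 -0.835
outer loop
vertex -1.694 -0.888 -2.194
vertex -2.587 -0.45 -2.501
vertex -1.678 -0.019 -2.766
endloop
endfacet
facet normal 0.680 -0.412 -0.607
outer loop
vertex -1.694 -0.888 -2.194
vertex -1.678 -0.019 -2.766
vertex -1.025 -0.125 -1.963
endloop
endfacet
facet normal 0.861 -0.118 0.494
outer loop
vertex -1.53 -0.623 -1.201
vertex -1.025 -0.125 -1.963
vertex -1.413 0.41 -1.159
endloop
endfacet
facet normal -0.147 -0.596 0.789
outer loop
vertex -2.496 -0.824 -1.533
vertex -1.53 -0.623 -1.201
vertex -2.322 -0.021 -0.894
endloop
endfacet
facet normal -0.872 -0.478 -0.103
outer loop
vertex -2.587 -0.45 -2.501
vertex -2.496 -0.824 -1.533
vertex -2.975 0.085 -1.697
endloop
endfacet
facet normal -0.311 0.074 -0.947
outer loop
vertex -1.678 -0.019 -2.766
vertex -2.587 -0.45 -2.501
vertex -2.47 0.583 -2.459
endloop
endfacet
facet normal 0.760 0.296 -0.579
outer loop
vertex -1.025 -0.125 -1.963
vertex -1.678 -0.019 -2.766
vertex -1.504 0.784 -2.127
endloop
endfacet
facet normal -0.964 -0.250 -0.091
outer loop
vertex 1.451 2.059 3.738
vertex 1.161 3.443 3.012
vertex 1.638 1.648 2.879
endloop
endfacet
facet normal 0.182 -0.871 0.456
outer loop
vertex 3.219 2.057 3.028
vertex 1.451 2.059 3.738
vertex 1.638 1.648 2.879
endloop
endfacet
facet normal -0.964 -0.249 -0.091
outer loop
vertex 1.638 1.648 2.879
vertex 1.161 3.443 3.012
vertex 1.348 3.033 2.153
endloop
endfacet
facet normal 0.193 -0.424 -0.885
outer loop
vertex 1.348 3.033 2.153
vertex 3.219 2.057 3.028
vertex 1.638 1.648 2.879
endloop
endfacet
facet normal -0.193 0.424 0.885
outer loop
vertex 1.451 2.059 3.738
vertex 2.742 3.852 3.161
vertex 1.161 3.443 3.012
endloop
endfacet
facet normal 0.182 -0.871 0.456
outer loop
vertex 3.032 2.467 3.887
vertex 1.451 2.059 3.738
vertex 3.219 2.057 3.028
endloop
endfacet
facet normal -0.193 0.424 0.885
outer loop
vertex 3.032 2.467 3.887
vertex 2.742 3.852 3.161
vertex 1.451 2.059 3.738
endloop
endfacet
facet normal -0.182 0.871 -0.456
outer loop
vertex 1.161 3.443 3.012
vertex 2.742 3.852 3.161
vertex 1.348 3.033 2.153
endloop
endfacet
facet normal 0.193 -0.424 -0.885
outer loop
vertex 2.929 3.441 2.302
vertex 3.219 2.057 3.028
vertex 1.348 3.033 2.153
endloop
endfacet
facet normal -0.182 0.871 -0.456
outer loop
vertex 1.348 3.033 2.153
vertex 2.742 3.852 3.161
vertex 2.929 3.441 2.302
endloop
endfacet
facet normal 0.964 0.250 0.091
outer loop
vertex 2.929 3.441 2.302
vertex 3.032 2.467 3.887
vertex 3.219 2.057 3.028
endloop
endfacet
facet normal 0.964 0.249 0.091
outer loop
vertex 2.742 3.852 3.161
vertex 3.032 2.467 3.887
vertex 2.929 3.441 2.302
endloop
endfacet
facet normal -0.999 -0.045 -0.020
outer loop
vertex -3.045 -0.142 2.598
vertex -3.12 1.296 3.085
vertex -3.038 0.339 1.177
endloop
endfacet
facet normal 0.049 -0.946 -0.320
outer loop
vertex -1.16 0.424 1.215
vertex -3.045 -0.142 2.598
vertex -3.038 0.339 1.177
endloop
endfacet
facet normal -0.999 -0.045 -0.020
outer loop
vertex -3.038 0.339 1.177
vertex -3.12 1.296 3.085
vertex -3.113 1.777 1.664
endloop
endfacet
facet normal 0.005 0.321 -0.947
outer loop
vertex -3.113 1.777 1.664
vertex -1.16 0.424 1.215
vertex -3.038 0.339 1.177
endloop
endfacet
facet normal -0.005 -0.321 0.947
outer loop
vertex -3.045 -0.142 2.598
vertex -1.242 1.381 3.123
vertex -3.12 1.296 3.085
endloop
endfacet
facet normal 0.049 -0.946 -0.320
outer loop
vertex -1.167 -0.057 2.636
vertex -3.045 -0.142 2.598
vertex -1.16 0.424 1.215
endloop
endfacet
facet normal -0.005 -0.321 0.947
outer loop
vertex -1.167 -0.057 2.636
vertex -1.242 1.381 3.123
vertex -3.045 -0.142 2.598
endloop
endfacet
facet normal -0.049 0.946 0.320
outer loop
vertex -3.12 1.296 3.085
vertex -1.242 1.381 3.123
vertex -3.113 1.777 1.664
endloop
endfacet
facet normal 0.005 0.321 -0.947
outer loop
vertex -1.235 1.862 1.702
vertex -1.16 0.424 1.215
vertex -3.113 1.777 1.664
endloop
endfacet
facet normal -0.049 0.946 0.320
outer loop
vertex -3.113 1.777 1.664
vertex -1.242 1.381 3.123
vertex -1.235 1.862 1.702
endloop
endfacet
facet normal 0.999 0.045 0.020
outer loop
vertex -1.235 1.862 1.702
vertex -1.167 -0.057 2.636
vertex -1.16 0.424 1.215
endloop
endfacet
facet normal 0.999 0.045 0.020
outer loop
vertex -1.242 1.381 3.123
vertex -1.167 -0.057 2.636
vertex -1.235 1.862 1.702
endloop
endfacet

endsolid


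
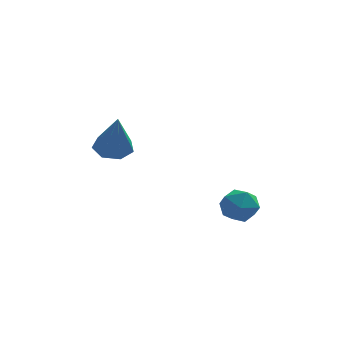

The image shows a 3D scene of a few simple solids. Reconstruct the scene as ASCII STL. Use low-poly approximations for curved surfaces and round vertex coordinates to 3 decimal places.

solid 
facet normal 0.227 0.930 0.288
outer loop
vertex 0.793 -0.857 0.342
vertex 0.63 -1.042 1.069
vertex 1.343 -1.133 0.8
endloop
endfacet
facet normal 0.608 0.741 -0.284
outer loop
vertex 0.793 -0.857 0.342
vertex 1.343 -1.133 0.8
vertex 1.294 -1.372 0.072
endloop
endfacet
facet normal 0.153 0.572 -0.806
outer loop
vertex 0.793 -0.857 0.342
vertex 1.294 -1.372 0.072
vertex 0.55 -1.428 -0.109
endloop
endfacet
facet normal -0.509 0.656 -0.556
outer loop
vertex 0.793 -0.857 0.342
vertex 0.55 -1.428 -0.109
vertex 0.14 -1.224 0.507
endloop
endfacet
facet normal -0.463 0.878 0.120
outer loop
vertex 0.793 -0.857 0.342
vertex 0.14 -1.224 0.507
vertex 0.63 -1.042 1.069
endloop
endfacet
facet normal 0.981 0.154 -0.117
outer loop
vertex 1.294 -1.372 0.072
vertex 1.343 -1.133 0.8
vertex 1.44 -1.876 0.633
endloop
endfacet
facet normal 0.364 0.462 0.809
outer loop
vertex 1.343 -1.133 0.8
vertex 0.63 -1.042 1.069
vertex 1.03 -1.672 1.249
endloop
endfacet
facet normal -0.755 0.378 0.536
outer loop
vertex 0.63 -1.042 1.069
vertex 0.14 -1.224 0.507
vertex 0.286 -1.728 1.068
endloop
endfacet
facet normal -0.830 0.017 -0.558
outer loop
vertex 0.14 -1.224 0.507
vertex 0.55 -1.428 -0.109
vertex 0.237 -1.967 0.34
endloop
endfacet
facet normal 0.243 -0.121 -0.962
outer loop
vertex 0.55 -1.428 -0.109
vertex 1.294 -1.372 0.072
vertex 0.95 -2.058 0.071
endloop
endfacet
facet normal 0.509 -0.656 0.556
outer loop
vertex 0.787 -2.243 0.798
vertex 1.44 -1.876 0.633
vertex 1.03 -1.672 1.249
endloop
endfacet
facet normal -0.153 -0.572 0.806
outer loop
vertex 0.787 -2.243 0.798
vertex 1.03 -1.672 1.249
vertex 0.286 -1.728 1.068
endloop
endfacet
facet normal -0.608 -0.741 0.284
outer loop
vertex 0.787 -2.243 0.798
vertex 0.286 -1.728 1.068
vertex 0.237 -1.967 0.34
endloop
endfacet
facet normal -0.227 -0.930 -0.288
outer loop
vertex 0.787 -2.243 0.798
vertex 0.237 -1.967 0.34
vertex 0.95 -2.058 0.071
endloop
endfacet
facet normal 0.463 -0.878 -0.120
outer loop
vertex 0.787 -2.243 0.798
vertex 0.95 -2.058 0.071
vertex 1.44 -1.876 0.633
endloop
endfacet
facet normal 0.830 -0.017 0.558
outer loop
vertex 1.03 -1.672 1.249
vertex 1.44 -1.876 0.633
vertex 1.343 -1.133 0.8
endloop
endfacet
facet normal -0.243 0.121 0.962
outer loop
vertex 0.286 -1.728 1.068
vertex 1.03 -1.672 1.249
vertex 0.63 -1.042 1.069
endloop
endfacet
facet normal -0.981 -0.154 0.117
outer loop
vertex 0.237 -1.967 0.34
vertex 0.286 -1.728 1.068
vertex 0.14 -1.224 0.507
endloop
endfacet
facet normal -0.364 -0.462 -0.809
outer loop
vertex 0.95 -2.058 0.071
vertex 0.237 -1.967 0.34
vertex 0.55 -1.428 -0.109
endloop
endfacet
facet normal 0.755 -0.378 -0.536
outer loop
vertex 1.44 -1.876 0.633
vertex 0.95 -2.058 0.071
vertex 1.294 -1.372 0.072
endloop
endfacet
facet normal -0.110 0.421 -0.900
outer loop
vertex -2.762 -1.006 3.313
vertex -3.336 -1.391 3.203
vertex -3.285 -0.756 3.494
endloop
endfacet
facet normal 0.504 0.617 0.605
outer loop
vertex -2.762 -1.006 3.313
vertex -3.285 -0.756 3.494
vertex -3.144 -2.129 4.777
endloop
endfacet
facet normal -0.109 0.421 -0.900
outer loop
vertex -3.285 -0.756 3.494
vertex -3.336 -1.391 3.203
vertex -3.847 -0.985 3.455
endloop
endfacet
facet normal -0.307 0.633 0.711
outer loop
vertex -3.285 -0.756 3.494
vertex -3.847 -0.985 3.455
vertex -3.144 -2.129 4.777
endloop
endfacet
facet normal -0.109 0.422 -0.900
outer loop
vertex -3.847 -0.985 3.455
vertex -3.336 -1.391 3.203
vertex -4.023 -1.519 3.226
endloop
endfacet
facet normal -0.857 0.063 0.511
outer loop
vertex -3.847 -0.985 3.455
vertex -4.023 -1.519 3.226
vertex -3.144 -2.129 4.777
endloop
endfacet
facet normal -0.109 0.423 -0.900
outer loop
vertex -4.023 -1.519 3.226
vertex -3.336 -1.391 3.203
vertex -3.682 -1.957 2.979
endloop
endfacet
facet normal -0.735 -0.660 0.157
outer loop
vertex -4.023 -1.519 3.226
vertex -3.682 -1.957 2.979
vertex -3.144 -2.129 4.777
endloop
endfacet
facet normal -0.109 0.423 -0.900
outer loop
vertex -3.682 -1.957 2.979
vertex -3.336 -1.391 3.203
vertex -3.08 -1.968 2.901
endloop
endfacet
facet normal -0.029 -0.996 -0.086
outer loop
vertex -3.682 -1.957 2.979
vertex -3.08 -1.968 2.901
vertex -3.144 -2.129 4.777
endloop
endfacet
facet normal -0.111 0.422 -0.900
outer loop
vertex -3.08 -1.968 2.901
vertex -3.336 -1.391 3.203
vertex -2.67 -1.545 3.049
endloop
endfacet
facet normal 0.724 -0.689 -0.034
outer loop
vertex -3.08 -1.968 2.901
vertex -2.67 -1.545 3.049
vertex -3.144 -2.129 4.777
endloop
endfacet
facet normal -0.111 0.422 -0.900
outer loop
vertex -2.67 -1.545 3.049
vertex -3.336 -1.391 3.203
vertex -2.762 -1.006 3.313
endloop
endfacet
facet normal 0.961 0.030 0.274
outer loop
vertex -2.67 -1.545 3.049
vertex -2.762 -1.006 3.313
vertex -3.144 -2.129 4.777
endloop
endfacet

endsolid


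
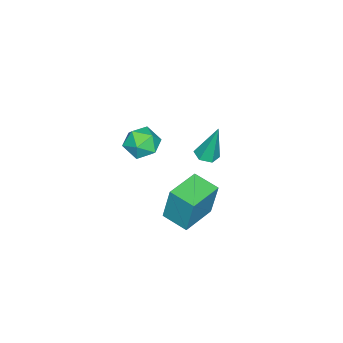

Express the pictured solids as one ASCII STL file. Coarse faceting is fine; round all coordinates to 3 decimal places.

solid 
facet normal 0.031 -0.262 -0.965
outer loop
vertex -0.93 3.079 2.711
vertex -1.328 2.605 2.827
vertex -1.552 3.171 2.666
endloop
endfacet
facet normal 0.147 0.989 -0.003
outer loop
vertex -0.93 3.079 2.711
vertex -1.552 3.171 2.666
vertex -1.392 3.155 4.853
endloop
endfacet
facet normal 0.029 -0.263 -0.964
outer loop
vertex -1.552 3.171 2.666
vertex -1.328 2.605 2.827
vertex -1.95 2.697 2.783
endloop
endfacet
facet normal -0.757 0.651 0.060
outer loop
vertex -1.552 3.171 2.666
vertex -1.95 2.697 2.783
vertex -1.392 3.155 4.853
endloop
endfacet
facet normal 0.029 -0.263 -0.964
outer loop
vertex -1.95 2.697 2.783
vertex -1.328 2.605 2.827
vertex -1.727 2.131 2.944
endloop
endfacet
facet normal -0.912 -0.272 0.306
outer loop
vertex -1.95 2.697 2.783
vertex -1.727 2.131 2.944
vertex -1.392 3.155 4.853
endloop
endfacet
facet normal 0.029 -0.262 -0.965
outer loop
vertex -1.727 2.131 2.944
vertex -1.328 2.605 2.827
vertex -1.105 2.038 2.988
endloop
endfacet
facet normal -0.163 -0.857 0.488
outer loop
vertex -1.727 2.131 2.944
vertex -1.105 2.038 2.988
vertex -1.392 3.155 4.853
endloop
endfacet
facet normal 0.031 -0.262 -0.965
outer loop
vertex -1.105 2.038 2.988
vertex -1.328 2.605 2.827
vertex -0.707 2.512 2.872
endloop
endfacet
facet normal 0.742 -0.519 0.425
outer loop
vertex -1.105 2.038 2.988
vertex -0.707 2.512 2.872
vertex -1.392 3.155 4.853
endloop
endfacet
facet normal 0.031 -0.262 -0.965
outer loop
vertex -0.707 2.512 2.872
vertex -1.328 2.605 2.827
vertex -0.93 3.079 2.711
endloop
endfacet
facet normal 0.897 0.404 0.179
outer loop
vertex -0.707 2.512 2.872
vertex -0.93 3.079 2.711
vertex -1.392 3.155 4.853
endloop
endfacet
facet normal -0.979 0.202 -0.002
outer loop
vertex -3.153 1.139 -0.701
vertex -2.864 2.539 -0.997
vertex -3.236 0.716 -2.787
endloop
endfacet
facet normal -0.198 -0.959 0.202
outer loop
vertex -1.316 0.321 -2.783
vertex -3.153 1.139 -0.701
vertex -3.236 0.716 -2.787
endloop
endfacet
facet normal -0.979 0.202 -0.002
outer loop
vertex -3.236 0.716 -2.787
vertex -2.864 2.539 -0.997
vertex -2.947 2.116 -3.083
endloop
endfacet
facet normal -0.039 -0.199 -0.979
outer loop
vertex -2.947 2.116 -3.083
vertex -1.316 0.321 -2.783
vertex -3.236 0.716 -2.787
endloop
endfacet
facet normal 0.039 0.199 0.979
outer loop
vertex -3.153 1.139 -0.701
vertex -0.944 2.144 -0.993
vertex -2.864 2.539 -0.997
endloop
endfacet
facet normal -0.198 -0.959 0.202
outer loop
vertex -1.233 0.744 -0.697
vertex -3.153 1.139 -0.701
vertex -1.316 0.321 -2.783
endloop
endfacet
facet normal 0.039 0.199 0.979
outer loop
vertex -1.233 0.744 -0.697
vertex -0.944 2.144 -0.993
vertex -3.153 1.139 -0.701
endloop
endfacet
facet normal 0.198 0.959 -0.202
outer loop
vertex -2.864 2.539 -0.997
vertex -0.944 2.144 -0.993
vertex -2.947 2.116 -3.083
endloop
endfacet
facet normal -0.039 -0.199 -0.979
outer loop
vertex -1.027 1.721 -3.079
vertex -1.316 0.321 -2.783
vertex -2.947 2.116 -3.083
endloop
endfacet
facet normal 0.198 0.959 -0.202
outer loop
vertex -2.947 2.116 -3.083
vertex -0.944 2.144 -0.993
vertex -1.027 1.721 -3.079
endloop
endfacet
facet normal 0.979 -0.202 0.002
outer loop
vertex -1.027 1.721 -3.079
vertex -1.233 0.744 -0.697
vertex -1.316 0.321 -2.783
endloop
endfacet
facet normal 0.979 -0.202 0.002
outer loop
vertex -0.944 2.144 -0.993
vertex -1.233 0.744 -0.697
vertex -1.027 1.721 -3.079
endloop
endfacet
facet normal -0.975 0.197 0.102
outer loop
vertex -1.861 -0.781 2.318
vertex -1.738 -0.685 3.305
vertex -1.64 0.111 2.709
endloop
endfacet
facet normal -0.737 0.416 -0.533
outer loop
vertex -1.861 -0.781 2.318
vertex -1.64 0.111 2.709
vertex -1.198 -0.187 1.865
endloop
endfacet
facet normal -0.463 -0.149 -0.874
outer loop
vertex -1.861 -0.781 2.318
vertex -1.198 -0.187 1.865
vertex -1.022 -1.168 1.939
endloop
endfacet
facet normal -0.533 -0.717 -0.448
outer loop
vertex -1.861 -0.781 2.318
vertex -1.022 -1.168 1.939
vertex -1.356 -1.475 2.828
endloop
endfacet
facet normal -0.850 -0.504 0.155
outer loop
vertex -1.861 -0.781 2.318
vertex -1.356 -1.475 2.828
vertex -1.738 -0.685 3.305
endloop
endfacet
facet normal -0.207 0.883 -0.420
outer loop
vertex -1.198 -0.187 1.865
vertex -1.64 0.111 2.709
vertex -0.664 0.275 2.572
endloop
endfacet
facet normal -0.594 0.528 0.607
outer loop
vertex -1.64 0.111 2.709
vertex -1.738 -0.685 3.305
vertex -0.998 -0.032 3.461
endloop
endfacet
facet normal -0.391 -0.607 0.692
outer loop
vertex -1.738 -0.685 3.305
vertex -1.356 -1.475 2.828
vertex -0.822 -1.013 3.535
endloop
endfacet
facet normal 0.120 -0.951 -0.283
outer loop
vertex -1.356 -1.475 2.828
vertex -1.022 -1.168 1.939
vertex -0.38 -1.311 2.691
endloop
endfacet
facet normal 0.233 -0.032 -0.972
outer loop
vertex -1.022 -1.168 1.939
vertex -1.198 -0.187 1.865
vertex -0.282 -0.515 2.095
endloop
endfacet
facet normal 0.533 0.717 0.448
outer loop
vertex -0.159 -0.419 3.082
vertex -0.664 0.275 2.572
vertex -0.998 -0.032 3.461
endloop
endfacet
facet normal 0.463 0.149 0.874
outer loop
vertex -0.159 -0.419 3.082
vertex -0.998 -0.032 3.461
vertex -0.822 -1.013 3.535
endloop
endfacet
facet normal 0.737 -0.416 0.533
outer loop
vertex -0.159 -0.419 3.082
vertex -0.822 -1.013 3.535
vertex -0.38 -1.311 2.691
endloop
endfacet
facet normal 0.975 -0.197 -0.102
outer loop
vertex -0.159 -0.419 3.082
vertex -0.38 -1.311 2.691
vertex -0.282 -0.515 2.095
endloop
endfacet
facet normal 0.850 0.504 -0.155
outer loop
vertex -0.159 -0.419 3.082
vertex -0.282 -0.515 2.095
vertex -0.664 0.275 2.572
endloop
endfacet
facet normal -0.120 0.951 0.283
outer loop
vertex -0.998 -0.032 3.461
vertex -0.664 0.275 2.572
vertex -1.64 0.111 2.709
endloop
endfacet
facet normal -0.233 0.032 0.972
outer loop
vertex -0.822 -1.013 3.535
vertex -0.998 -0.032 3.461
vertex -1.738 -0.685 3.305
endloop
endfacet
facet normal 0.207 -0.883 0.420
outer loop
vertex -0.38 -1.311 2.691
vertex -0.822 -1.013 3.535
vertex -1.356 -1.475 2.828
endloop
endfacet
facet normal 0.594 -0.528 -0.607
outer loop
vertex -0.282 -0.515 2.095
vertex -0.38 -1.311 2.691
vertex -1.022 -1.168 1.939
endloop
endfacet
facet normal 0.391 0.607 -0.692
outer loop
vertex -0.664 0.275 2.572
vertex -0.282 -0.515 2.095
vertex -1.198 -0.187 1.865
endloop
endfacet

endsolid


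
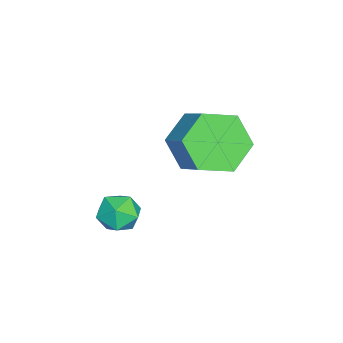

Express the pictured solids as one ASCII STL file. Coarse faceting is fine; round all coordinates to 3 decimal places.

solid 
facet normal 0.090 -0.056 0.994
outer loop
vertex 0.602 -3.416 1.57
vertex 0.713 -4.11 1.521
vertex 1.258 -3.664 1.497
endloop
endfacet
facet normal 0.304 0.581 0.755
outer loop
vertex 0.602 -3.416 1.57
vertex 1.258 -3.664 1.497
vertex 1.055 -3.092 1.139
endloop
endfacet
facet normal -0.243 0.881 0.407
outer loop
vertex 0.602 -3.416 1.57
vertex 1.055 -3.092 1.139
vertex 0.385 -3.185 0.941
endloop
endfacet
facet normal -0.795 0.428 0.431
outer loop
vertex 0.602 -3.416 1.57
vertex 0.385 -3.185 0.941
vertex 0.174 -3.815 1.177
endloop
endfacet
facet normal -0.589 -0.150 0.794
outer loop
vertex 0.602 -3.416 1.57
vertex 0.174 -3.815 1.177
vertex 0.713 -4.11 1.521
endloop
endfacet
facet normal 0.832 0.475 0.288
outer loop
vertex 1.055 -3.092 1.139
vertex 1.258 -3.664 1.497
vertex 1.446 -3.585 0.823
endloop
endfacet
facet normal 0.485 -0.556 0.675
outer loop
vertex 1.258 -3.664 1.497
vertex 0.713 -4.11 1.521
vertex 1.235 -4.215 1.059
endloop
endfacet
facet normal -0.612 -0.709 0.350
outer loop
vertex 0.713 -4.11 1.521
vertex 0.174 -3.815 1.177
vertex 0.565 -4.308 0.861
endloop
endfacet
facet normal -0.945 0.228 -0.237
outer loop
vertex 0.174 -3.815 1.177
vertex 0.385 -3.185 0.941
vertex 0.362 -3.736 0.503
endloop
endfacet
facet normal -0.052 0.960 -0.276
outer loop
vertex 0.385 -3.185 0.941
vertex 1.055 -3.092 1.139
vertex 0.907 -3.29 0.479
endloop
endfacet
facet normal 0.795 -0.428 -0.431
outer loop
vertex 1.018 -3.984 0.43
vertex 1.446 -3.585 0.823
vertex 1.235 -4.215 1.059
endloop
endfacet
facet normal 0.243 -0.881 -0.407
outer loop
vertex 1.018 -3.984 0.43
vertex 1.235 -4.215 1.059
vertex 0.565 -4.308 0.861
endloop
endfacet
facet normal -0.304 -0.581 -0.755
outer loop
vertex 1.018 -3.984 0.43
vertex 0.565 -4.308 0.861
vertex 0.362 -3.736 0.503
endloop
endfacet
facet normal -0.090 0.056 -0.994
outer loop
vertex 1.018 -3.984 0.43
vertex 0.362 -3.736 0.503
vertex 0.907 -3.29 0.479
endloop
endfacet
facet normal 0.589 0.150 -0.794
outer loop
vertex 1.018 -3.984 0.43
vertex 0.907 -3.29 0.479
vertex 1.446 -3.585 0.823
endloop
endfacet
facet normal 0.945 -0.228 0.237
outer loop
vertex 1.235 -4.215 1.059
vertex 1.446 -3.585 0.823
vertex 1.258 -3.664 1.497
endloop
endfacet
facet normal 0.052 -0.960 0.276
outer loop
vertex 0.565 -4.308 0.861
vertex 1.235 -4.215 1.059
vertex 0.713 -4.11 1.521
endloop
endfacet
facet normal -0.832 -0.475 -0.288
outer loop
vertex 0.362 -3.736 0.503
vertex 0.565 -4.308 0.861
vertex 0.174 -3.815 1.177
endloop
endfacet
facet normal -0.485 0.556 -0.675
outer loop
vertex 0.907 -3.29 0.479
vertex 0.362 -3.736 0.503
vertex 0.385 -3.185 0.941
endloop
endfacet
facet normal 0.612 0.709 -0.350
outer loop
vertex 1.446 -3.585 0.823
vertex 0.907 -3.29 0.479
vertex 1.055 -3.092 1.139
endloop
endfacet
facet normal -0.627 -0.533 -0.568
outer loop
vertex 0.428 -2.064 2.882
vertex -0.37 -1.704 3.425
vertex -0.044 -1.197 2.59
endloop
endfacet
facet normal 0.630 0.083 -0.772
outer loop
vertex 0.428 -2.064 2.882
vertex -0.044 -1.197 2.59
vertex 1.168 -1.436 3.553
endloop
endfacet
facet normal 0.630 0.083 -0.772
outer loop
vertex 1.168 -1.436 3.553
vertex -0.044 -1.197 2.59
vertex 0.696 -0.568 3.261
endloop
endfacet
facet normal 0.627 0.532 0.569
outer loop
vertex 1.168 -1.436 3.553
vertex 0.696 -0.568 3.261
vertex 0.37 -1.076 4.095
endloop
endfacet
facet normal -0.627 -0.533 -0.568
outer loop
vertex -0.044 -1.197 2.59
vertex -0.37 -1.704 3.425
vertex -0.842 -0.836 3.132
endloop
endfacet
facet normal -0.081 0.770 -0.633
outer loop
vertex -0.044 -1.197 2.59
vertex -0.842 -0.836 3.132
vertex 0.696 -0.568 3.261
endloop
endfacet
facet normal -0.081 0.771 -0.632
outer loop
vertex 0.696 -0.568 3.261
vertex -0.842 -0.836 3.132
vertex -0.102 -0.208 3.803
endloop
endfacet
facet normal 0.627 0.532 0.569
outer loop
vertex 0.696 -0.568 3.261
vertex -0.102 -0.208 3.803
vertex 0.37 -1.076 4.095
endloop
endfacet
facet normal -0.627 -0.533 -0.569
outer loop
vertex -0.842 -0.836 3.132
vertex -0.37 -1.704 3.425
vertex -1.168 -1.344 3.967
endloop
endfacet
facet normal -0.712 0.688 0.141
outer loop
vertex -0.842 -0.836 3.132
vertex -1.168 -1.344 3.967
vertex -0.102 -0.208 3.803
endloop
endfacet
facet normal -0.712 0.688 0.141
outer loop
vertex -0.102 -0.208 3.803
vertex -1.168 -1.344 3.967
vertex -0.428 -0.716 4.638
endloop
endfacet
facet normal 0.627 0.532 0.569
outer loop
vertex -0.102 -0.208 3.803
vertex -0.428 -0.716 4.638
vertex 0.37 -1.076 4.095
endloop
endfacet
facet normal -0.627 -0.532 -0.569
outer loop
vertex -1.168 -1.344 3.967
vertex -0.37 -1.704 3.425
vertex -0.696 -2.212 4.259
endloop
endfacet
facet normal -0.630 -0.083 0.772
outer loop
vertex -1.168 -1.344 3.967
vertex -0.696 -2.212 4.259
vertex -0.428 -0.716 4.638
endloop
endfacet
facet normal -0.630 -0.083 0.772
outer loop
vertex -0.428 -0.716 4.638
vertex -0.696 -2.212 4.259
vertex 0.044 -1.583 4.93
endloop
endfacet
facet normal 0.627 0.533 0.568
outer loop
vertex -0.428 -0.716 4.638
vertex 0.044 -1.583 4.93
vertex 0.37 -1.076 4.095
endloop
endfacet
facet normal -0.627 -0.532 -0.569
outer loop
vertex -0.696 -2.212 4.259
vertex -0.37 -1.704 3.425
vertex 0.102 -2.572 3.717
endloop
endfacet
facet normal 0.082 -0.771 0.632
outer loop
vertex -0.696 -2.212 4.259
vertex 0.102 -2.572 3.717
vertex 0.044 -1.583 4.93
endloop
endfacet
facet normal 0.081 -0.771 0.632
outer loop
vertex 0.044 -1.583 4.93
vertex 0.102 -2.572 3.717
vertex 0.842 -1.944 4.388
endloop
endfacet
facet normal 0.627 0.533 0.568
outer loop
vertex 0.044 -1.583 4.93
vertex 0.842 -1.944 4.388
vertex 0.37 -1.076 4.095
endloop
endfacet
facet normal -0.627 -0.532 -0.569
outer loop
vertex 0.102 -2.572 3.717
vertex -0.37 -1.704 3.425
vertex 0.428 -2.064 2.882
endloop
endfacet
facet normal 0.712 -0.688 -0.141
outer loop
vertex 0.102 -2.572 3.717
vertex 0.428 -2.064 2.882
vertex 0.842 -1.944 4.388
endloop
endfacet
facet normal 0.712 -0.688 -0.141
outer loop
vertex 0.842 -1.944 4.388
vertex 0.428 -2.064 2.882
vertex 1.168 -1.436 3.553
endloop
endfacet
facet normal 0.627 0.533 0.569
outer loop
vertex 0.842 -1.944 4.388
vertex 1.168 -1.436 3.553
vertex 0.37 -1.076 4.095
endloop
endfacet

endsolid


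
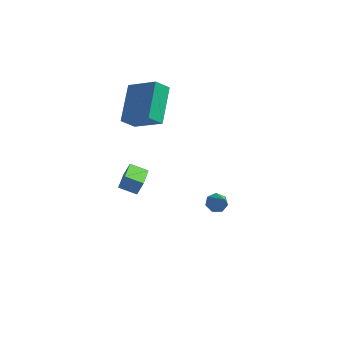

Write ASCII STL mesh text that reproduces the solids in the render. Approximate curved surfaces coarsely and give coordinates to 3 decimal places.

solid 
facet normal -0.927 -0.086 0.366
outer loop
vertex -3.488 1.615 -1.438
vertex -3.712 3.061 -1.664
vertex -3.767 1.456 -2.182
endloop
endfacet
facet normal 0.150 -0.977 0.152
outer loop
vertex -2.868 1.539 -2.536
vertex -3.488 1.615 -1.438
vertex -3.767 1.456 -2.182
endloop
endfacet
facet normal -0.927 -0.086 0.366
outer loop
vertex -3.767 1.456 -2.182
vertex -3.712 3.061 -1.664
vertex -3.991 2.901 -2.408
endloop
endfacet
facet normal -0.343 -0.197 -0.918
outer loop
vertex -3.991 2.901 -2.408
vertex -2.868 1.539 -2.536
vertex -3.767 1.456 -2.182
endloop
endfacet
facet normal 0.343 0.197 0.918
outer loop
vertex -3.488 1.615 -1.438
vertex -2.813 3.144 -2.018
vertex -3.712 3.061 -1.664
endloop
endfacet
facet normal 0.152 -0.977 0.153
outer loop
vertex -2.589 1.699 -1.792
vertex -3.488 1.615 -1.438
vertex -2.868 1.539 -2.536
endloop
endfacet
facet normal 0.343 0.197 0.918
outer loop
vertex -2.589 1.699 -1.792
vertex -2.813 3.144 -2.018
vertex -3.488 1.615 -1.438
endloop
endfacet
facet normal -0.151 0.977 -0.154
outer loop
vertex -3.712 3.061 -1.664
vertex -2.813 3.144 -2.018
vertex -3.991 2.901 -2.408
endloop
endfacet
facet normal -0.343 -0.197 -0.918
outer loop
vertex -3.092 2.985 -2.762
vertex -2.868 1.539 -2.536
vertex -3.991 2.901 -2.408
endloop
endfacet
facet normal -0.151 0.977 -0.152
outer loop
vertex -3.991 2.901 -2.408
vertex -2.813 3.144 -2.018
vertex -3.092 2.985 -2.762
endloop
endfacet
facet normal 0.927 0.086 -0.366
outer loop
vertex -3.092 2.985 -2.762
vertex -2.589 1.699 -1.792
vertex -2.868 1.539 -2.536
endloop
endfacet
facet normal 0.927 0.086 -0.366
outer loop
vertex -2.813 3.144 -2.018
vertex -2.589 1.699 -1.792
vertex -3.092 2.985 -2.762
endloop
endfacet
facet normal -0.407 0.579 -0.707
outer loop
vertex 2.423 -2.606 0.851
vertex 2.109 -2.392 1.207
vertex 2.584 -2.239 1.059
endloop
endfacet
facet normal 0.925 -0.237 -0.298
outer loop
vertex 2.423 -2.606 0.851
vertex 2.584 -2.239 1.059
vertex 2.711 -3.248 2.253
endloop
endfacet
facet normal -0.407 0.578 -0.708
outer loop
vertex 2.584 -2.239 1.059
vertex 2.109 -2.392 1.207
vertex 2.387 -1.987 1.378
endloop
endfacet
facet normal 0.888 0.393 0.238
outer loop
vertex 2.584 -2.239 1.059
vertex 2.387 -1.987 1.378
vertex 2.711 -3.248 2.253
endloop
endfacet
facet normal -0.407 0.578 -0.708
outer loop
vertex 2.387 -1.987 1.378
vertex 2.109 -2.392 1.207
vertex 1.981 -2.04 1.568
endloop
endfacet
facet normal 0.276 0.595 0.755
outer loop
vertex 2.387 -1.987 1.378
vertex 1.981 -2.04 1.568
vertex 2.711 -3.248 2.253
endloop
endfacet
facet normal -0.407 0.578 -0.708
outer loop
vertex 1.981 -2.04 1.568
vertex 2.109 -2.392 1.207
vertex 1.672 -2.358 1.486
endloop
endfacet
facet normal -0.453 0.217 0.865
outer loop
vertex 1.981 -2.04 1.568
vertex 1.672 -2.358 1.486
vertex 2.711 -3.248 2.253
endloop
endfacet
facet normal -0.406 0.580 -0.706
outer loop
vertex 1.672 -2.358 1.486
vertex 2.109 -2.392 1.207
vertex 1.692 -2.701 1.193
endloop
endfacet
facet normal -0.747 -0.456 0.483
outer loop
vertex 1.672 -2.358 1.486
vertex 1.692 -2.701 1.193
vertex 2.711 -3.248 2.253
endloop
endfacet
facet normal -0.405 0.579 -0.708
outer loop
vertex 1.692 -2.701 1.193
vertex 2.109 -2.392 1.207
vertex 2.026 -2.812 0.911
endloop
endfacet
facet normal -0.388 -0.916 -0.099
outer loop
vertex 1.692 -2.701 1.193
vertex 2.026 -2.812 0.911
vertex 2.711 -3.248 2.253
endloop
endfacet
facet normal -0.407 0.579 -0.707
outer loop
vertex 2.026 -2.812 0.911
vertex 2.109 -2.392 1.207
vertex 2.423 -2.606 0.851
endloop
endfacet
facet normal 0.357 -0.819 -0.449
outer loop
vertex 2.026 -2.812 0.911
vertex 2.423 -2.606 0.851
vertex 2.711 -3.248 2.253
endloop
endfacet
facet normal -0.851 0.224 -0.475
outer loop
vertex -4.014 3.889 3.38
vertex -3.508 4.403 2.717
vertex -3.801 2.09 2.15
endloop
endfacet
facet normal -0.517 -0.524 0.677
outer loop
vertex -2.312 1.697 2.983
vertex -4.014 3.889 3.38
vertex -3.801 2.09 2.15
endloop
endfacet
facet normal -0.850 0.224 -0.476
outer loop
vertex -3.801 2.09 2.15
vertex -3.508 4.403 2.717
vertex -3.294 2.604 1.487
endloop
endfacet
facet normal 0.098 -0.821 -0.562
outer loop
vertex -3.294 2.604 1.487
vertex -2.312 1.697 2.983
vertex -3.801 2.09 2.15
endloop
endfacet
facet normal -0.098 0.821 0.562
outer loop
vertex -4.014 3.889 3.38
vertex -2.019 4.01 3.55
vertex -3.508 4.403 2.717
endloop
endfacet
facet normal -0.517 -0.524 0.677
outer loop
vertex -2.526 3.496 4.213
vertex -4.014 3.889 3.38
vertex -2.312 1.697 2.983
endloop
endfacet
facet normal -0.098 0.821 0.562
outer loop
vertex -2.526 3.496 4.213
vertex -2.019 4.01 3.55
vertex -4.014 3.889 3.38
endloop
endfacet
facet normal 0.517 0.524 -0.677
outer loop
vertex -3.508 4.403 2.717
vertex -2.019 4.01 3.55
vertex -3.294 2.604 1.487
endloop
endfacet
facet normal 0.098 -0.821 -0.562
outer loop
vertex -1.806 2.211 2.32
vertex -2.312 1.697 2.983
vertex -3.294 2.604 1.487
endloop
endfacet
facet normal 0.517 0.524 -0.677
outer loop
vertex -3.294 2.604 1.487
vertex -2.019 4.01 3.55
vertex -1.806 2.211 2.32
endloop
endfacet
facet normal 0.851 -0.224 0.476
outer loop
vertex -1.806 2.211 2.32
vertex -2.526 3.496 4.213
vertex -2.312 1.697 2.983
endloop
endfacet
facet normal 0.850 -0.225 0.476
outer loop
vertex -2.019 4.01 3.55
vertex -2.526 3.496 4.213
vertex -1.806 2.211 2.32
endloop
endfacet

endsolid


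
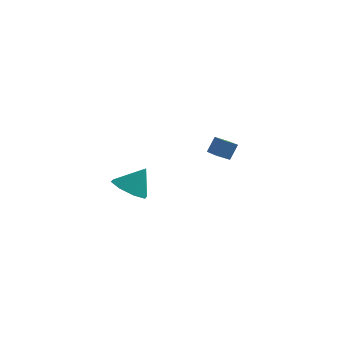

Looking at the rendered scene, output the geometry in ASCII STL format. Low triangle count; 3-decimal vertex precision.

solid 
facet normal -0.705 -0.553 0.444
outer loop
vertex 1.584 3.008 1.019
vertex 0.638 4.047 0.813
vertex 1.318 2.574 0.056
endloop
endfacet
facet normal 0.667 -0.731 0.145
outer loop
vertex 1.902 3.033 -0.313
vertex 1.584 3.008 1.019
vertex 1.318 2.574 0.056
endloop
endfacet
facet normal -0.704 -0.554 0.445
outer loop
vertex 1.318 2.574 0.056
vertex 0.638 4.047 0.813
vertex 0.371 3.612 -0.151
endloop
endfacet
facet normal -0.245 -0.399 -0.884
outer loop
vertex 0.371 3.612 -0.151
vertex 1.902 3.033 -0.313
vertex 1.318 2.574 0.056
endloop
endfacet
facet normal 0.245 0.398 0.884
outer loop
vertex 1.584 3.008 1.019
vertex 1.222 4.506 0.444
vertex 0.638 4.047 0.813
endloop
endfacet
facet normal 0.666 -0.731 0.145
outer loop
vertex 2.169 3.468 0.651
vertex 1.584 3.008 1.019
vertex 1.902 3.033 -0.313
endloop
endfacet
facet normal 0.243 0.398 0.884
outer loop
vertex 2.169 3.468 0.651
vertex 1.222 4.506 0.444
vertex 1.584 3.008 1.019
endloop
endfacet
facet normal -0.667 0.731 -0.145
outer loop
vertex 0.638 4.047 0.813
vertex 1.222 4.506 0.444
vertex 0.371 3.612 -0.151
endloop
endfacet
facet normal -0.244 -0.397 -0.885
outer loop
vertex 0.956 4.072 -0.519
vertex 1.902 3.033 -0.313
vertex 0.371 3.612 -0.151
endloop
endfacet
facet normal -0.666 0.731 -0.145
outer loop
vertex 0.371 3.612 -0.151
vertex 1.222 4.506 0.444
vertex 0.956 4.072 -0.519
endloop
endfacet
facet normal 0.704 0.553 -0.445
outer loop
vertex 0.956 4.072 -0.519
vertex 2.169 3.468 0.651
vertex 1.902 3.033 -0.313
endloop
endfacet
facet normal 0.704 0.554 -0.444
outer loop
vertex 1.222 4.506 0.444
vertex 2.169 3.468 0.651
vertex 0.956 4.072 -0.519
endloop
endfacet
facet normal -0.442 -0.318 -0.839
outer loop
vertex -0.381 -2.552 -1.259
vertex -1.116 -3.097 -0.665
vertex -1.053 -2.091 -1.08
endloop
endfacet
facet normal 0.569 0.822 0.020
outer loop
vertex -0.381 -2.552 -1.259
vertex -1.053 -2.091 -1.08
vertex -0.404 -2.583 0.685
endloop
endfacet
facet normal -0.441 -0.318 -0.839
outer loop
vertex -1.053 -2.091 -1.08
vertex -1.116 -3.097 -0.665
vertex -1.761 -2.219 -0.659
endloop
endfacet
facet normal -0.012 0.962 0.273
outer loop
vertex -1.053 -2.091 -1.08
vertex -1.761 -2.219 -0.659
vertex -0.404 -2.583 0.685
endloop
endfacet
facet normal -0.442 -0.319 -0.839
outer loop
vertex -1.761 -2.219 -0.659
vertex -1.116 -3.097 -0.665
vertex -2.091 -2.861 -0.241
endloop
endfacet
facet normal -0.449 0.638 0.626
outer loop
vertex -1.761 -2.219 -0.659
vertex -2.091 -2.861 -0.241
vertex -0.404 -2.583 0.685
endloop
endfacet
facet normal -0.442 -0.319 -0.838
outer loop
vertex -2.091 -2.861 -0.241
vertex -1.116 -3.097 -0.665
vertex -1.85 -3.641 -0.071
endloop
endfacet
facet normal -0.486 0.040 0.873
outer loop
vertex -2.091 -2.861 -0.241
vertex -1.85 -3.641 -0.071
vertex -0.404 -2.583 0.685
endloop
endfacet
facet normal -0.442 -0.319 -0.838
outer loop
vertex -1.85 -3.641 -0.071
vertex -1.116 -3.097 -0.665
vertex -1.178 -4.102 -0.25
endloop
endfacet
facet normal -0.100 -0.484 0.869
outer loop
vertex -1.85 -3.641 -0.071
vertex -1.178 -4.102 -0.25
vertex -0.404 -2.583 0.685
endloop
endfacet
facet normal -0.441 -0.319 -0.839
outer loop
vertex -1.178 -4.102 -0.25
vertex -1.116 -3.097 -0.665
vertex -0.47 -3.975 -0.671
endloop
endfacet
facet normal 0.479 -0.624 0.617
outer loop
vertex -1.178 -4.102 -0.25
vertex -0.47 -3.975 -0.671
vertex -0.404 -2.583 0.685
endloop
endfacet
facet normal -0.441 -0.319 -0.839
outer loop
vertex -0.47 -3.975 -0.671
vertex -1.116 -3.097 -0.665
vertex -0.14 -3.332 -1.089
endloop
endfacet
facet normal 0.917 -0.300 0.263
outer loop
vertex -0.47 -3.975 -0.671
vertex -0.14 -3.332 -1.089
vertex -0.404 -2.583 0.685
endloop
endfacet
facet normal -0.441 -0.319 -0.839
outer loop
vertex -0.14 -3.332 -1.089
vertex -1.116 -3.097 -0.665
vertex -0.381 -2.552 -1.259
endloop
endfacet
facet normal 0.954 0.298 0.016
outer loop
vertex -0.14 -3.332 -1.089
vertex -0.381 -2.552 -1.259
vertex -0.404 -2.583 0.685
endloop
endfacet

endsolid
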